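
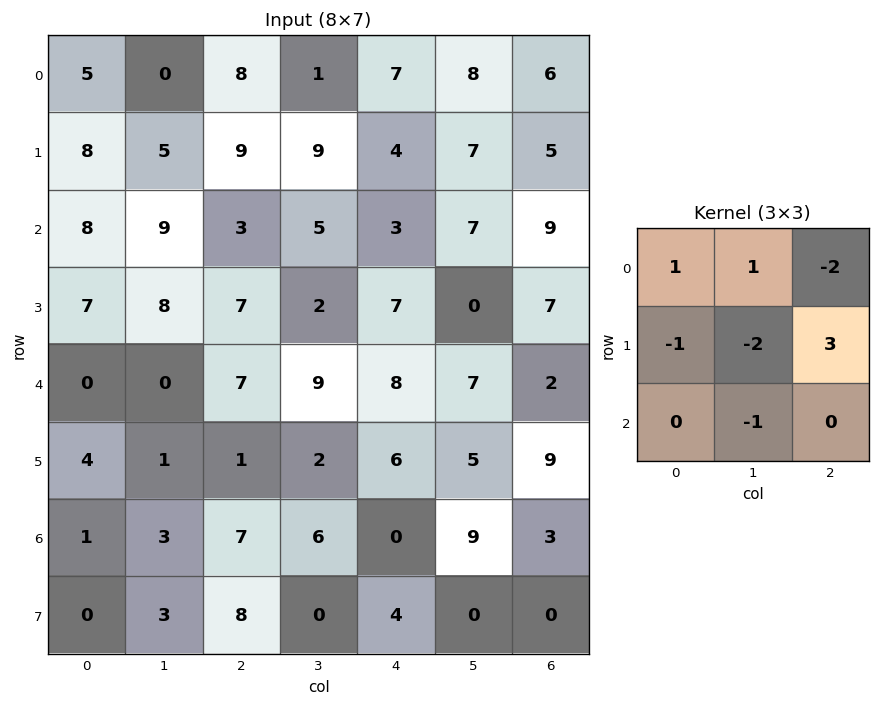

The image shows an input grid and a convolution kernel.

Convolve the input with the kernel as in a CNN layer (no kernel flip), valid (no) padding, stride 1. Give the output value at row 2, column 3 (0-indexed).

The receptive field on the input at this output position is [5 3 7 / 2 7 0 / 9 8 7]. Elementwise product with the kernel and sum: 5·1 + 3·1 + 7·-2 + 2·-1 + 7·-2 + 0·3 + 8·-1.

-30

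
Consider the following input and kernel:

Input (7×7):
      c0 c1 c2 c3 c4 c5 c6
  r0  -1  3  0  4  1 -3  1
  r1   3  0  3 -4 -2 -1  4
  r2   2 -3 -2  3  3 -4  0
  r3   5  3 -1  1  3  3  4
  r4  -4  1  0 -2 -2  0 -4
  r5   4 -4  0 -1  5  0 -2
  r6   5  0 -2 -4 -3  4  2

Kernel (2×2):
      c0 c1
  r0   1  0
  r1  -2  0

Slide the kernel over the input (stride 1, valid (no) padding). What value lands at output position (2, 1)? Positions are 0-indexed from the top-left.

-9

The receptive field on the input at this output position is [-3 -2 / 3 -1]. Elementwise product with the kernel and sum: -3·1 + 3·-2.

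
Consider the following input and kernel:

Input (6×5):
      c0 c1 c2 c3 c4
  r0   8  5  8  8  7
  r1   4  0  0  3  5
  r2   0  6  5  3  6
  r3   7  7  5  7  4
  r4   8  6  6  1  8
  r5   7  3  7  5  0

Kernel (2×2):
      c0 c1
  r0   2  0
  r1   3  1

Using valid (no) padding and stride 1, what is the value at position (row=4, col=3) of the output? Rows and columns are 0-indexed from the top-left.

17

The receptive field on the input at this output position is [1 8 / 5 0]. Elementwise product with the kernel and sum: 1·2 + 5·3 + 0·1.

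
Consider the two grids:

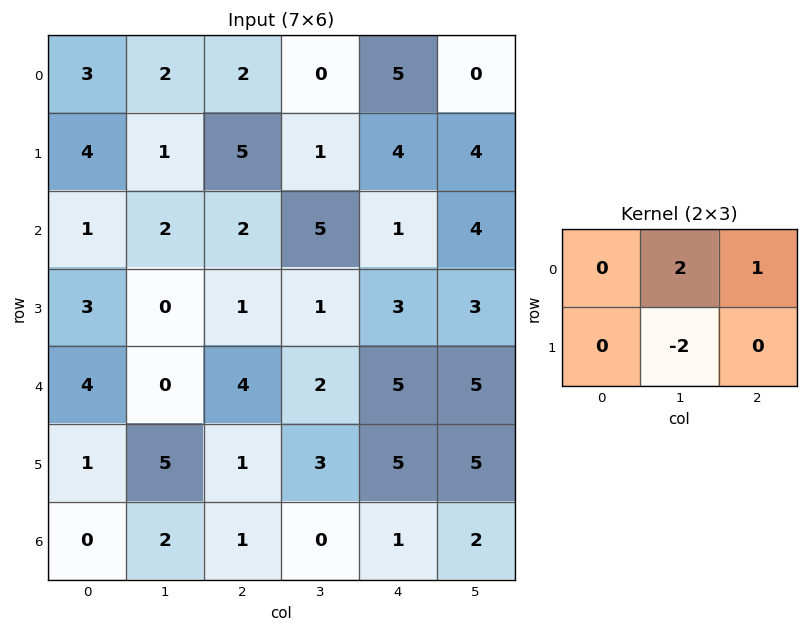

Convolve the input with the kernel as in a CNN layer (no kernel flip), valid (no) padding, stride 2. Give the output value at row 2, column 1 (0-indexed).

3

The receptive field on the input at this output position is [4 2 5 / 1 3 5]. Elementwise product with the kernel and sum: 2·2 + 5·1 + 3·-2.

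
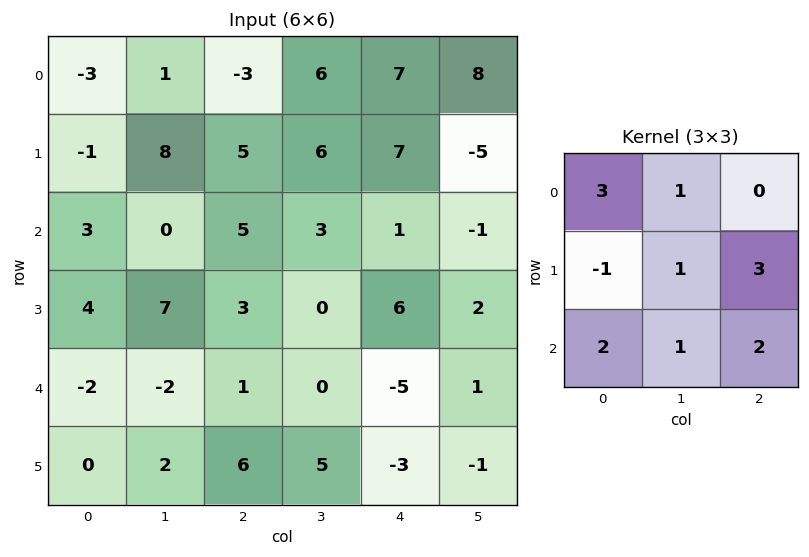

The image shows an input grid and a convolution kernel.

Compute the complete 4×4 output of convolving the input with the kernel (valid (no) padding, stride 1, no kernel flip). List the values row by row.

32 26 34 16
38 60 40 30
17 -2 25 19
36 47 4 9

Output[0,0]: The receptive field on the input at this output position is [-3 1 -3 / -1 8 5 / 3 0 5]. Elementwise product with the kernel and sum: -3·3 + 1·1 + -1·-1 + 8·1 + 5·3 + 3·2 + 0·1 + 5·2.
Output[0,1]: The receptive field on the input at this output position is [1 -3 6 / 8 5 6 / 0 5 3]. Elementwise product with the kernel and sum: 1·3 + -3·1 + 8·-1 + 5·1 + 6·3 + 0·2 + 5·1 + 3·2.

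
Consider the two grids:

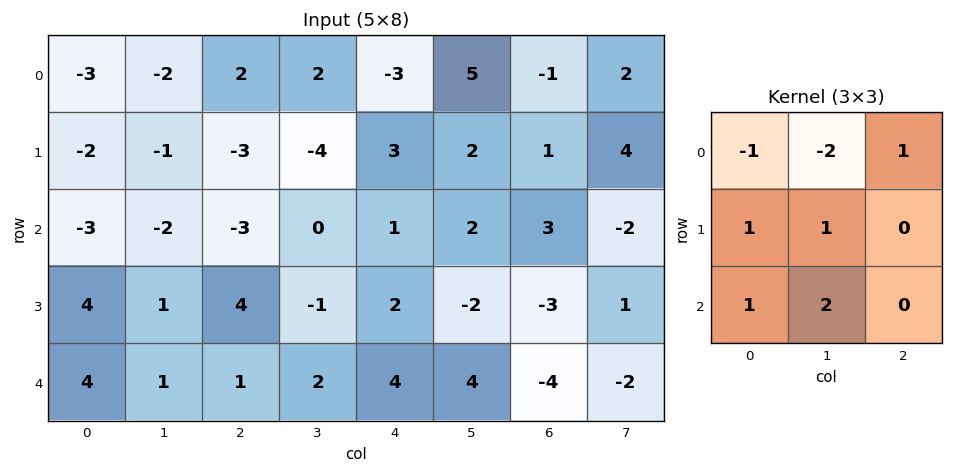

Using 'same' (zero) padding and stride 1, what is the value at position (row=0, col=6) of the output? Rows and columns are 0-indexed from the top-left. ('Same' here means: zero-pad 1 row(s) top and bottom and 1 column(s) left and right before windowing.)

8

The receptive field on the zero-padded input at this output position is [0 0 0 / 5 -1 2 / 2 1 4]. Elementwise product with the kernel and sum: 0·-1 + 0·-2 + 0·1 + 5·1 + -1·1 + 2·1 + 1·2.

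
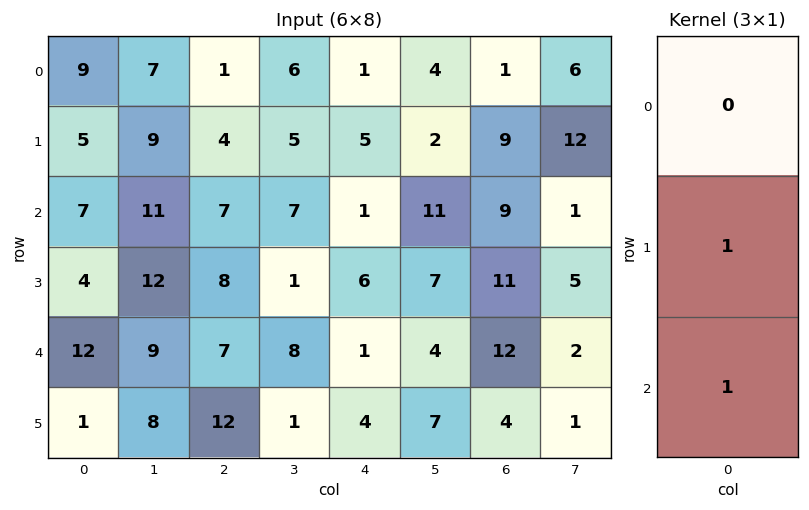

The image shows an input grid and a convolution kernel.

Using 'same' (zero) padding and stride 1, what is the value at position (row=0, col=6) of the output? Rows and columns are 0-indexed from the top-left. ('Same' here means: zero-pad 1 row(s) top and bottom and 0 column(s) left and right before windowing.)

The receptive field on the zero-padded input at this output position is [0 / 1 / 9]. Elementwise product with the kernel and sum: 1·1 + 9·1.

10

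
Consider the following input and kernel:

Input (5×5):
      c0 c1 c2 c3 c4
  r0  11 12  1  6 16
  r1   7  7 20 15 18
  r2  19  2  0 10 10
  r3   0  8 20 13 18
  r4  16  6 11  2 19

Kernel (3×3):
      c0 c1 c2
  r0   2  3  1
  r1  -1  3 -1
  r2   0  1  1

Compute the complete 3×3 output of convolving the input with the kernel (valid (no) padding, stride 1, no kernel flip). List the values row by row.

55 81 63
70 110 154
65 66 62

Output[0,0]: The receptive field on the input at this output position is [11 12 1 / 7 7 20 / 19 2 0]. Elementwise product with the kernel and sum: 11·2 + 12·3 + 1·1 + 7·-1 + 7·3 + 20·-1 + 2·1 + 0·1.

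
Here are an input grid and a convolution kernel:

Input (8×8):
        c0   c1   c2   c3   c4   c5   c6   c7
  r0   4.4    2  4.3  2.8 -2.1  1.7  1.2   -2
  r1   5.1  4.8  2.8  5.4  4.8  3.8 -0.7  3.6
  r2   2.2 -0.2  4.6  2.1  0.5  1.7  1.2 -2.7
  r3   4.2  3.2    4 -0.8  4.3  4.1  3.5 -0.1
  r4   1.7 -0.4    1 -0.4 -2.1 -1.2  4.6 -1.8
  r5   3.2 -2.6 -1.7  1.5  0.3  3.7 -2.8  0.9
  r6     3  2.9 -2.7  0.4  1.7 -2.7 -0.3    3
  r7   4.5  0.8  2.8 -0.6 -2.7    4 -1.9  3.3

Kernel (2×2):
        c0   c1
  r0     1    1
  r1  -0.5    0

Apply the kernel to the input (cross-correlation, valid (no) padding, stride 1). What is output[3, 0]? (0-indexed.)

The receptive field on the input at this output position is [4.2 3.2 / 1.7 -0.4]. Elementwise product with the kernel and sum: 4.2·1 + 3.2·1 + 1.7·-0.5.

6.55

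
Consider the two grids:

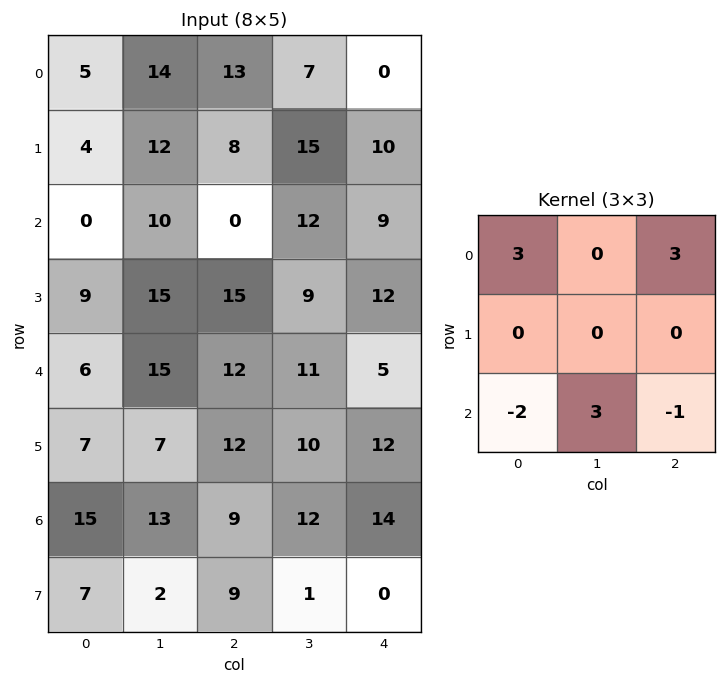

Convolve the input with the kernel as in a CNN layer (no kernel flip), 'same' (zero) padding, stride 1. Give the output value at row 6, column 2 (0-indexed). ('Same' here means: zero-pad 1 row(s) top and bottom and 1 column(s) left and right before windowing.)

73

The receptive field on the zero-padded input at this output position is [7 12 10 / 13 9 12 / 2 9 1]. Elementwise product with the kernel and sum: 7·3 + 10·3 + 2·-2 + 9·3 + 1·-1.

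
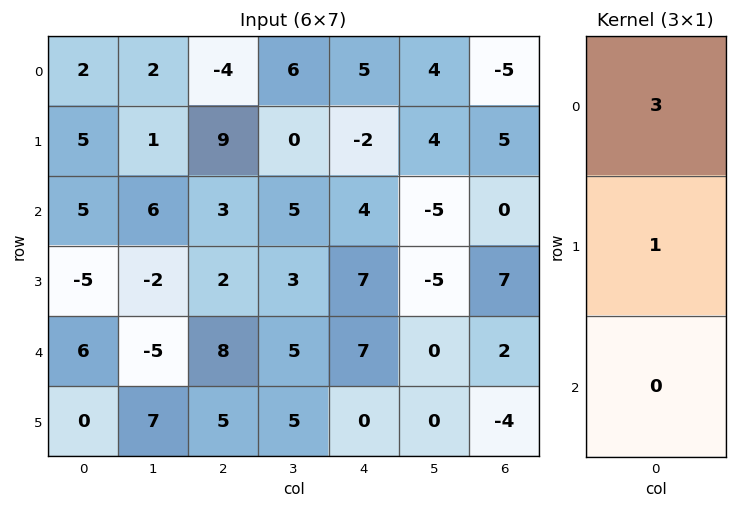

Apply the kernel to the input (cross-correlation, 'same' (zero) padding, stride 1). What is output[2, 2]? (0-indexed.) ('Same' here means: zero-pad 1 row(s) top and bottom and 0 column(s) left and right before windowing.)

30

The receptive field on the zero-padded input at this output position is [9 / 3 / 2]. Elementwise product with the kernel and sum: 9·3 + 3·1.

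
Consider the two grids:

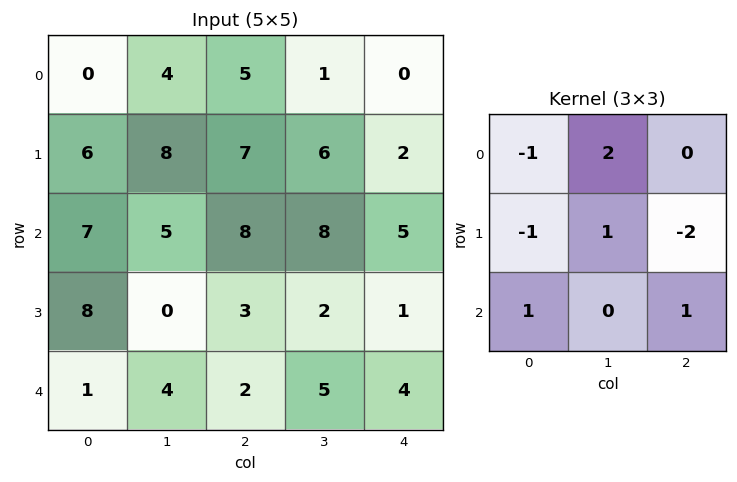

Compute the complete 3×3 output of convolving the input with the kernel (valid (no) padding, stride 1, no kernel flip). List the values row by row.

Output[0,0]: The receptive field on the input at this output position is [0 4 5 / 6 8 7 / 7 5 8]. Elementwise product with the kernel and sum: 0·-1 + 4·2 + 6·-1 + 8·1 + 7·-2 + 7·1 + 8·1.

11 6 5
3 -5 -1
-8 19 11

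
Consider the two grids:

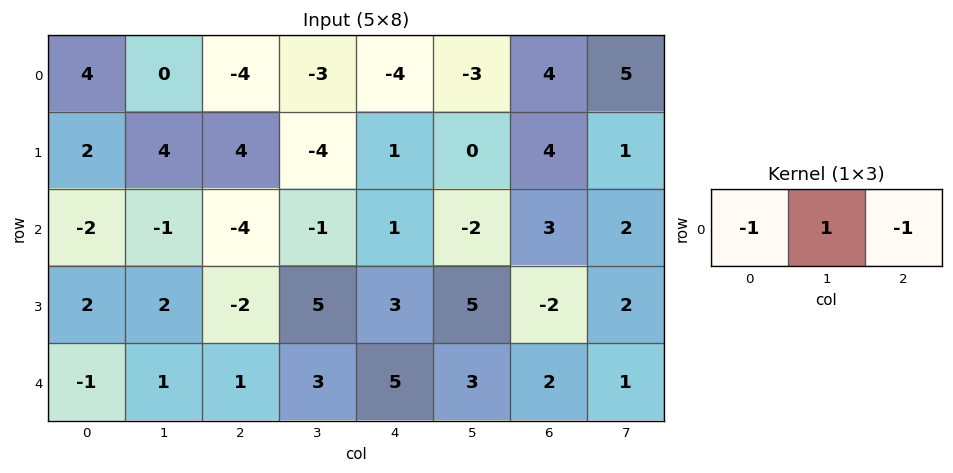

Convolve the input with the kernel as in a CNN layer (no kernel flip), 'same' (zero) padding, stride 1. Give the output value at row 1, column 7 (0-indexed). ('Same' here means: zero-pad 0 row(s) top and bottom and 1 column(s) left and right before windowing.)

-3

The receptive field on the zero-padded input at this output position is [4 1 0]. Elementwise product with the kernel and sum: 4·-1 + 1·1 + 0·-1.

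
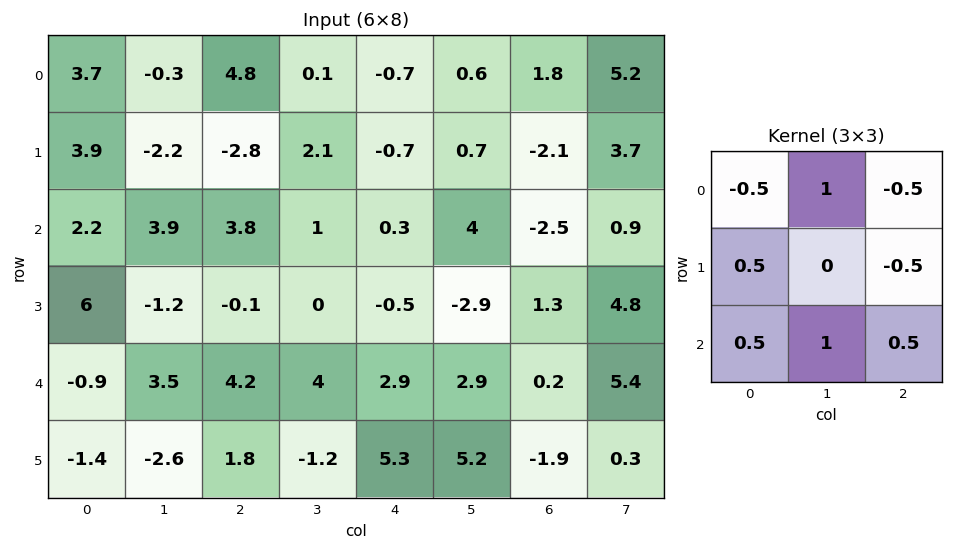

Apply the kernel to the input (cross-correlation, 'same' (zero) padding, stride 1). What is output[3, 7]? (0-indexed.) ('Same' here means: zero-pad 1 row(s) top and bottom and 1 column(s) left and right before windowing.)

8.3

The receptive field on the zero-padded input at this output position is [-2.5 0.9 0 / 1.3 4.8 0 / 0.2 5.4 0]. Elementwise product with the kernel and sum: -2.5·-0.5 + 0.9·1 + 0·-0.5 + 1.3·0.5 + 0·-0.5 + 0.2·0.5 + 5.4·1 + 0·0.5.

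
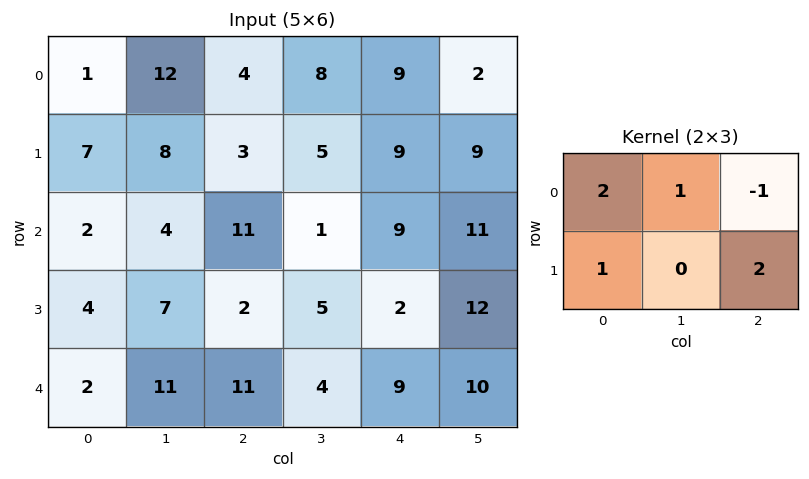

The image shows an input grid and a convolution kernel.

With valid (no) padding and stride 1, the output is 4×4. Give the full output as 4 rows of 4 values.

23 38 28 46
43 20 31 33
5 35 20 29
37 30 36 24

Output[0,0]: The receptive field on the input at this output position is [1 12 4 / 7 8 3]. Elementwise product with the kernel and sum: 1·2 + 12·1 + 4·-1 + 7·1 + 3·2.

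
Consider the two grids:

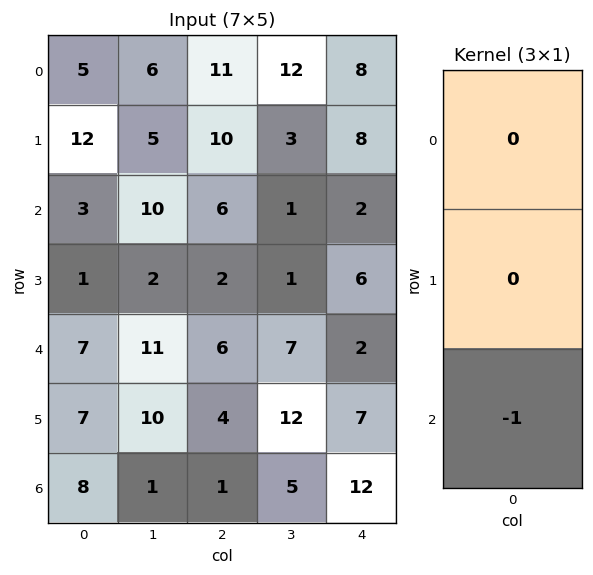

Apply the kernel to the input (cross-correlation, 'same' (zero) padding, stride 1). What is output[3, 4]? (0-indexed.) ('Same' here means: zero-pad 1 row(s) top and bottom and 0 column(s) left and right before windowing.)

The receptive field on the zero-padded input at this output position is [2 / 6 / 2]. Elementwise product with the kernel and sum: 2·-1.

-2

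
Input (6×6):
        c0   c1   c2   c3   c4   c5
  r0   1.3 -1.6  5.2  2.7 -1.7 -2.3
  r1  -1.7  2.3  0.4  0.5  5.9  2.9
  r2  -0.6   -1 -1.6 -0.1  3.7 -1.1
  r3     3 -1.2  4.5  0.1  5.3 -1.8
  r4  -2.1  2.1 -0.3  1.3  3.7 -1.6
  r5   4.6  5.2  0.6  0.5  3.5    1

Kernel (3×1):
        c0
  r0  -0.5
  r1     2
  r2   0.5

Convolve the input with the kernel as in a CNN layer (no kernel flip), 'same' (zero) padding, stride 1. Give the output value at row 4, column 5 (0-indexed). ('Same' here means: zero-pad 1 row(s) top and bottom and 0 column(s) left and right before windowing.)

-1.8

The receptive field on the zero-padded input at this output position is [-1.8 / -1.6 / 1]. Elementwise product with the kernel and sum: -1.8·-0.5 + -1.6·2 + 1·0.5.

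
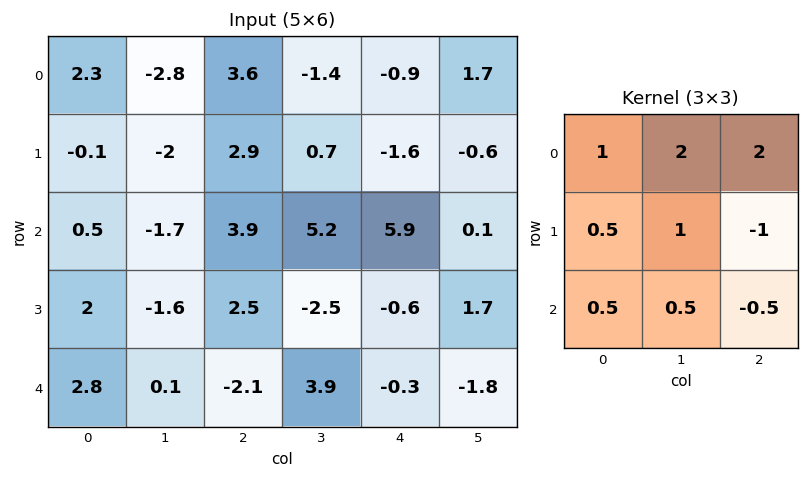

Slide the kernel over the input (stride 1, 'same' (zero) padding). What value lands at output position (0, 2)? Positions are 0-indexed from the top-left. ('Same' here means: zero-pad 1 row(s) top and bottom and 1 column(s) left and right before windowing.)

The receptive field on the zero-padded input at this output position is [0 0 0 / -2.8 3.6 -1.4 / -2 2.9 0.7]. Elementwise product with the kernel and sum: 0·1 + 0·2 + 0·2 + -2.8·0.5 + 3.6·1 + -1.4·-1 + -2·0.5 + 2.9·0.5 + 0.7·-0.5.

3.7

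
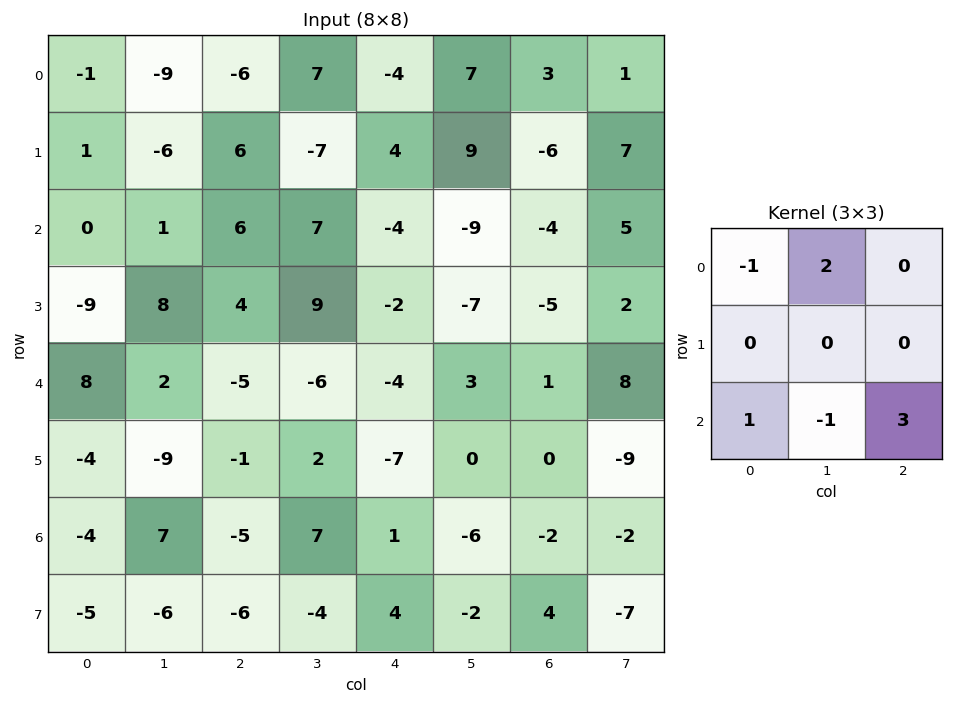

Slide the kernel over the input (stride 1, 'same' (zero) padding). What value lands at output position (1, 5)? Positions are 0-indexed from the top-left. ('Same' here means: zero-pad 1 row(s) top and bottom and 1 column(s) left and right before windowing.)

11

The receptive field on the zero-padded input at this output position is [-4 7 3 / 4 9 -6 / -4 -9 -4]. Elementwise product with the kernel and sum: -4·-1 + 7·2 + -4·1 + -9·-1 + -4·3.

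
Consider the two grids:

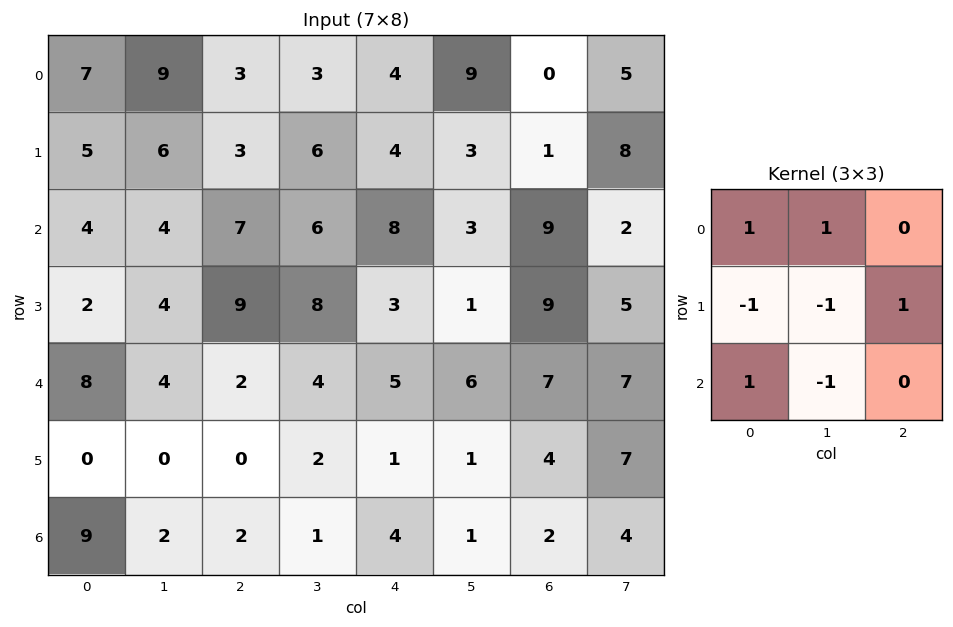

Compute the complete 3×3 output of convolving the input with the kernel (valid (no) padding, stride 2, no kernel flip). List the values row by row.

Output[0,0]: The receptive field on the input at this output position is [7 9 3 / 5 6 3 / 4 4 7]. Elementwise product with the kernel and sum: 7·1 + 9·1 + 5·-1 + 6·-1 + 3·1 + 4·1 + 4·-1.
Output[0,1]: The receptive field on the input at this output position is [3 3 4 / 3 6 4 / 7 6 8]. Elementwise product with the kernel and sum: 3·1 + 3·1 + 3·-1 + 6·-1 + 4·1 + 7·1 + 6·-1.

8 2 12
15 -3 15
19 6 16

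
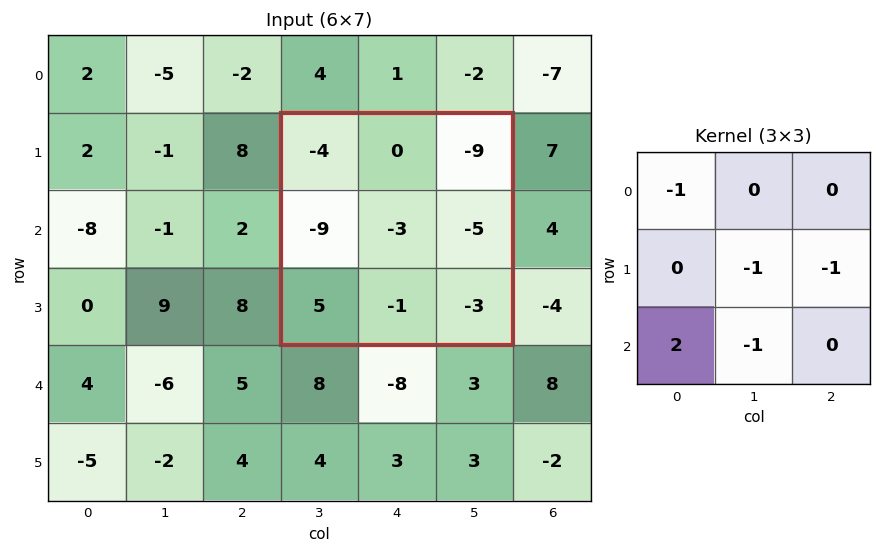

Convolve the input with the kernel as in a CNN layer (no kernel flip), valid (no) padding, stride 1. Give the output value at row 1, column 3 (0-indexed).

23

The receptive field on the input at this output position is [-4 0 -9 / -9 -3 -5 / 5 -1 -3]. Elementwise product with the kernel and sum: -4·-1 + -3·-1 + -5·-1 + 5·2 + -1·-1.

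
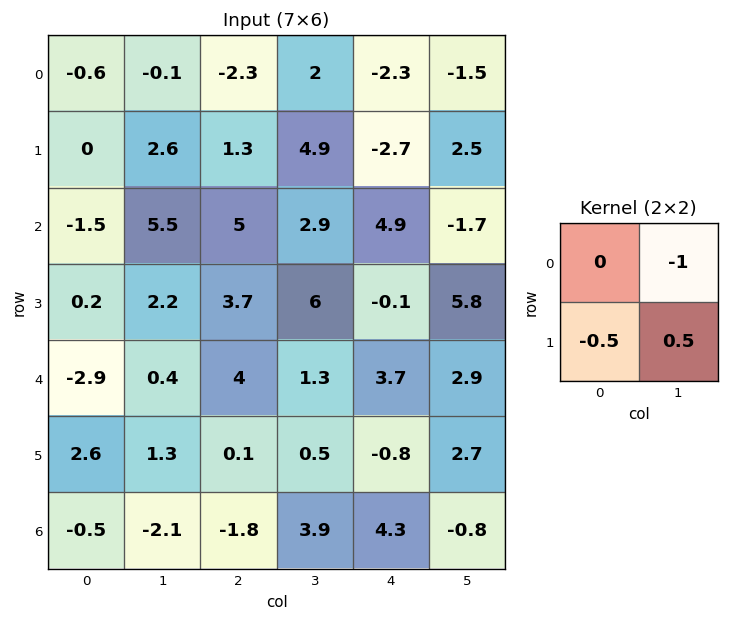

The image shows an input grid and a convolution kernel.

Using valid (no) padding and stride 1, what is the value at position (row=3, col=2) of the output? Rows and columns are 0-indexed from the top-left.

-7.35

The receptive field on the input at this output position is [3.7 6 / 4 1.3]. Elementwise product with the kernel and sum: 6·-1 + 4·-0.5 + 1.3·0.5.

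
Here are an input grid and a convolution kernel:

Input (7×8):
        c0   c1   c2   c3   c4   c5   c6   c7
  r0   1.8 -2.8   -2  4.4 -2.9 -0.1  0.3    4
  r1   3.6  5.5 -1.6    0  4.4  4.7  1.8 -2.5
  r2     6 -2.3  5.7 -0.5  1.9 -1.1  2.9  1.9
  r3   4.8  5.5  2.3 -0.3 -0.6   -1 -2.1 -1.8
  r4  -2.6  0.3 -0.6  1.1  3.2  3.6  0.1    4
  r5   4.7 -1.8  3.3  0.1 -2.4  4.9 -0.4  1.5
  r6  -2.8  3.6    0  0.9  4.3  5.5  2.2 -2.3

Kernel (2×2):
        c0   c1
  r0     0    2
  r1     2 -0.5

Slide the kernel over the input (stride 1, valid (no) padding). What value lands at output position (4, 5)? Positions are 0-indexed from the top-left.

The receptive field on the input at this output position is [3.6 0.1 / 4.9 -0.4]. Elementwise product with the kernel and sum: 0.1·2 + 4.9·2 + -0.4·-0.5.

10.2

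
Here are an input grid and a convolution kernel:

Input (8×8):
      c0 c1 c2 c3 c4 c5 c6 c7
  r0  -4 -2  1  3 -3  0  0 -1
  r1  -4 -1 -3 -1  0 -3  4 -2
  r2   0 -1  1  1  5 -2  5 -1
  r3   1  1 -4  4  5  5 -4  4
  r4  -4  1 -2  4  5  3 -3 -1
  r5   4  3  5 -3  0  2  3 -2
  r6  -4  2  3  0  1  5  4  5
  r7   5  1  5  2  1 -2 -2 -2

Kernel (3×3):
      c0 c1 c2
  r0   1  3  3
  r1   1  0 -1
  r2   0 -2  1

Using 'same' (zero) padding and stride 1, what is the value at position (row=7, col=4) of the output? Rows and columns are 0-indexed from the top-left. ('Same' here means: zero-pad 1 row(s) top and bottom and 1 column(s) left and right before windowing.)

22

The receptive field on the zero-padded input at this output position is [0 1 5 / 2 1 -2 / 0 0 0]. Elementwise product with the kernel and sum: 0·1 + 1·3 + 5·3 + 2·1 + -2·-1 + 0·-2 + 0·1.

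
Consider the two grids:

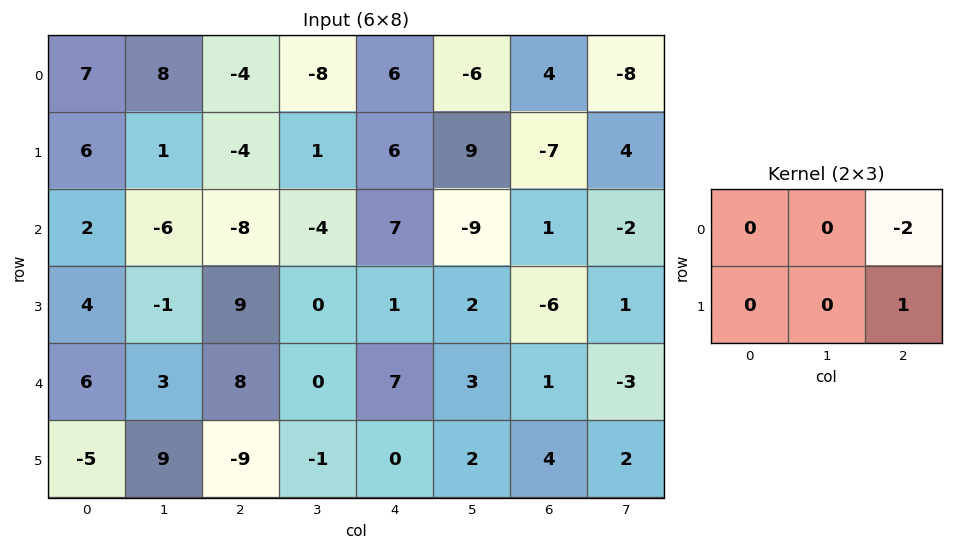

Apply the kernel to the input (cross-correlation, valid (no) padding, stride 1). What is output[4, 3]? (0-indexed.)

The receptive field on the input at this output position is [0 7 3 / -1 0 2]. Elementwise product with the kernel and sum: 3·-2 + 2·1.

-4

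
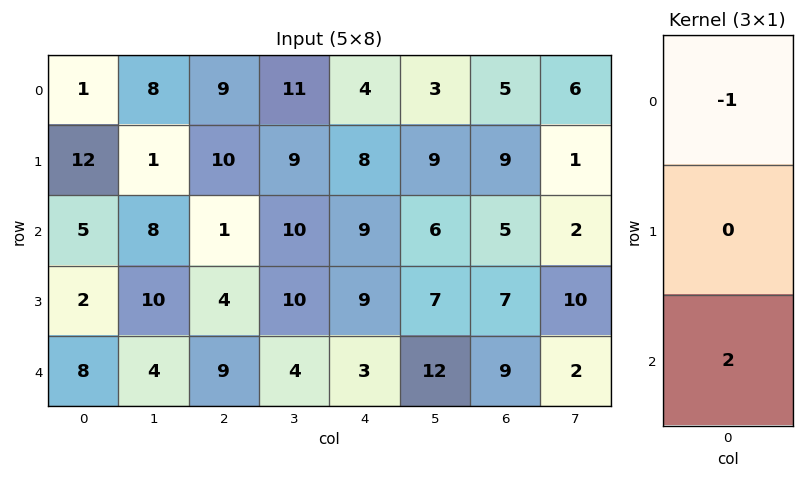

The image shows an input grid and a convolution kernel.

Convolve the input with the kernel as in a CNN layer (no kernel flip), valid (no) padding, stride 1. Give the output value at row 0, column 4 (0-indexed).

14

The receptive field on the input at this output position is [4 / 8 / 9]. Elementwise product with the kernel and sum: 4·-1 + 9·2.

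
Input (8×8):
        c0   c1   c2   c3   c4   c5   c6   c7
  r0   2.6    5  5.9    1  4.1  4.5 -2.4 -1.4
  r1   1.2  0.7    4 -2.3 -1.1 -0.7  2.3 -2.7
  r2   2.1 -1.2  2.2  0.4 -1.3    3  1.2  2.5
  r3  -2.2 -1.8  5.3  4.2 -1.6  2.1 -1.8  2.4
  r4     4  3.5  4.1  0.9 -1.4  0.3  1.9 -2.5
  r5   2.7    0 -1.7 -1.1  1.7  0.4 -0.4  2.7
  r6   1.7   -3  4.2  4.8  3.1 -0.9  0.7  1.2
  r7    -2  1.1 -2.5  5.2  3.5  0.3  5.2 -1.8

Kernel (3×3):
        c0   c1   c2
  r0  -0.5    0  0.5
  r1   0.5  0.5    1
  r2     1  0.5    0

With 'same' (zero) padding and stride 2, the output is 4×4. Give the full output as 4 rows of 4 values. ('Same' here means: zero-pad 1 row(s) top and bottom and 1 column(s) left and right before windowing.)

Output[0,0]: The receptive field on the zero-padded input at this output position is [0 0 0 / 0 2.6 5 / 0 1.2 0.7]. Elementwise product with the kernel and sum: 0·-0.5 + 0·0.5 + 0·0.5 + 2.6·0.5 + 5·1 + 0·1 + 1.2·0.5.
Output[0,1]: The receptive field on the zero-padded input at this output position is [0 0 0 / 5 5.9 1 / 0.7 4 -2.3]. Elementwise product with the kernel and sum: 0·-0.5 + 0·0.5 + 5·0.5 + 5.9·0.5 + 1·1 + 0.7·1 + 4·0.5.

6.9 9.15 4.2 0.1
-0.9 0.25 6.75 4.8
5.95 6.85 -1.25 -1.05
-3.15 4.7 10.75 5.15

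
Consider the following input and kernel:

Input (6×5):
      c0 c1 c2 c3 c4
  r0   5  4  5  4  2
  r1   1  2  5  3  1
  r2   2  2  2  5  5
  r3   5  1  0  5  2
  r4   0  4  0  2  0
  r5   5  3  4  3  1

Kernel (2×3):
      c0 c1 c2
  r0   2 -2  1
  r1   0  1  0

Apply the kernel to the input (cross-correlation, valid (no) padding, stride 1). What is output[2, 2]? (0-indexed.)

4

The receptive field on the input at this output position is [2 5 5 / 0 5 2]. Elementwise product with the kernel and sum: 2·2 + 5·-2 + 5·1 + 5·1.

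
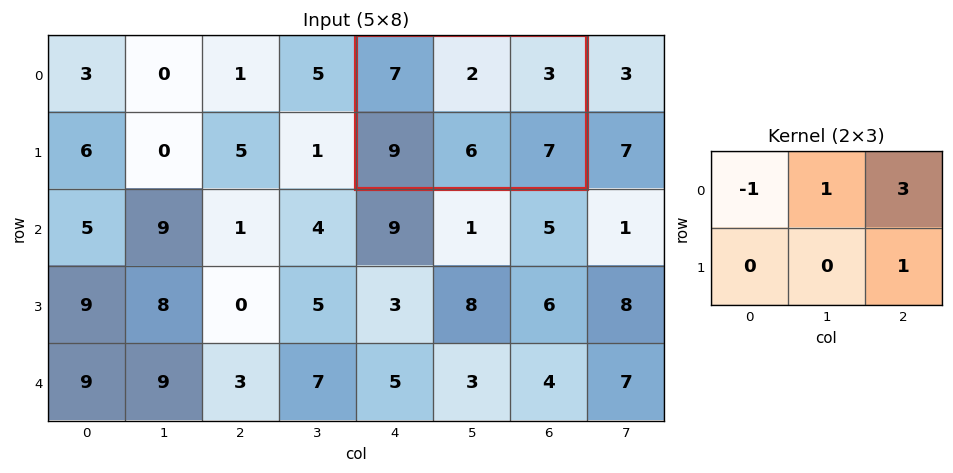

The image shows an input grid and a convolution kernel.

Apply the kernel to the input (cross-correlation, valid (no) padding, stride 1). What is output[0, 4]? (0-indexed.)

11

The receptive field on the input at this output position is [7 2 3 / 9 6 7]. Elementwise product with the kernel and sum: 7·-1 + 2·1 + 3·3 + 7·1.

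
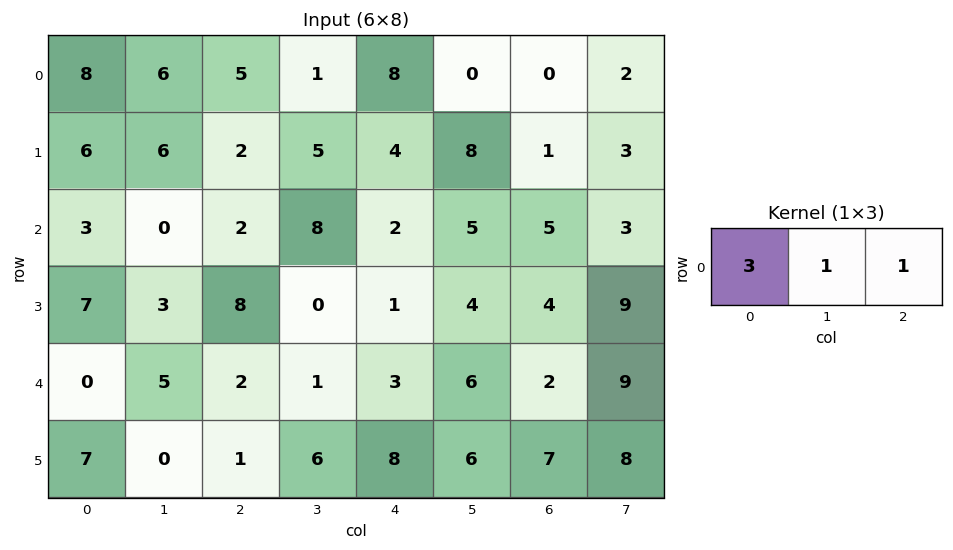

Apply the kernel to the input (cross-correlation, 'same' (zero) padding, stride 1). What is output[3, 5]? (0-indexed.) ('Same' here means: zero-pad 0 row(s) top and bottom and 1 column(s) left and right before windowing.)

11

The receptive field on the zero-padded input at this output position is [1 4 4]. Elementwise product with the kernel and sum: 1·3 + 4·1 + 4·1.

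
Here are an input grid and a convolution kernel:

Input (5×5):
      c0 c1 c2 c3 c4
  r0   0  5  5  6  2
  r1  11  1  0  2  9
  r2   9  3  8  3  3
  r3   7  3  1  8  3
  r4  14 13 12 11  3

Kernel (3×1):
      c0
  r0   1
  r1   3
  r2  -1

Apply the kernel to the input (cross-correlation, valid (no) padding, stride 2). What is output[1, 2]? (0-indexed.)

9

The receptive field on the input at this output position is [3 / 3 / 3]. Elementwise product with the kernel and sum: 3·1 + 3·3 + 3·-1.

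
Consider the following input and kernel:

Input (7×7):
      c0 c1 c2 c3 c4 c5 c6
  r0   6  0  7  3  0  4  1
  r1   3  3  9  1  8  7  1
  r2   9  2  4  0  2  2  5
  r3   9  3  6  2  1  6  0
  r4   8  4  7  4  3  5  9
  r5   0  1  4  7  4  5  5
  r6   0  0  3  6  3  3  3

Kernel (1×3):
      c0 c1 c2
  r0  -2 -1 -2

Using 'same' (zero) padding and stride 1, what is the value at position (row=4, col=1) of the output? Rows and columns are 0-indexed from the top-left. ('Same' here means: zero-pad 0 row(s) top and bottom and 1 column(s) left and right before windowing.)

-34

The receptive field on the zero-padded input at this output position is [8 4 7]. Elementwise product with the kernel and sum: 8·-2 + 4·-1 + 7·-2.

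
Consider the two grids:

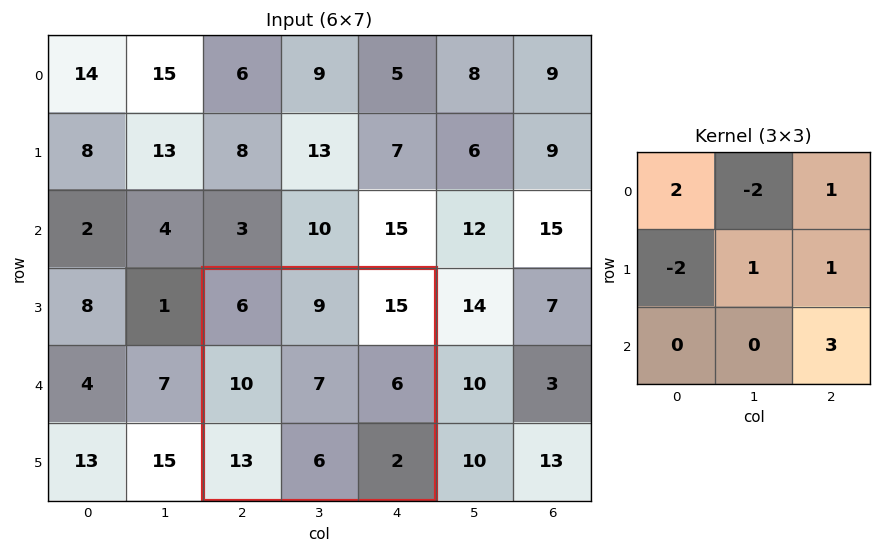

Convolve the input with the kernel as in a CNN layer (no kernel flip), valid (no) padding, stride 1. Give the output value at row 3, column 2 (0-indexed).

The receptive field on the input at this output position is [6 9 15 / 10 7 6 / 13 6 2]. Elementwise product with the kernel and sum: 6·2 + 9·-2 + 15·1 + 10·-2 + 7·1 + 6·1 + 2·3.

8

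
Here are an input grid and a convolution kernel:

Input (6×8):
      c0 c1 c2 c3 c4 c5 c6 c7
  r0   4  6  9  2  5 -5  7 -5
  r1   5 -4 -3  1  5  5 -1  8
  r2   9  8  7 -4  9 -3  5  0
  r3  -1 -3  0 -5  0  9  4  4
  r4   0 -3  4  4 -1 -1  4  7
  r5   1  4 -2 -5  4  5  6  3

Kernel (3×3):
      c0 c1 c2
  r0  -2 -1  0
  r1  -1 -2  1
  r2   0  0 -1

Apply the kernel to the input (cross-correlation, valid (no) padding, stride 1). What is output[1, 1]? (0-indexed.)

-10

The receptive field on the input at this output position is [-4 -3 1 / 8 7 -4 / -3 0 -5]. Elementwise product with the kernel and sum: -4·-2 + -3·-1 + 8·-1 + 7·-2 + -4·1 + -5·-1.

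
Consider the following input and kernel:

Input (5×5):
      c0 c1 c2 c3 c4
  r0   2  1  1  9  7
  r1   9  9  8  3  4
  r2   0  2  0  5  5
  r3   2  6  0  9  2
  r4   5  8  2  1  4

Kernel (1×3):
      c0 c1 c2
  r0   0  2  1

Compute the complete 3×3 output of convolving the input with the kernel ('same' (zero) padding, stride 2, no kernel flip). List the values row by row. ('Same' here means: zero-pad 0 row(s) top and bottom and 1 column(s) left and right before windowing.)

5 11 14
2 5 10
18 5 8

Output[0,0]: The receptive field on the zero-padded input at this output position is [0 2 1]. Elementwise product with the kernel and sum: 2·2 + 1·1.
Output[0,1]: The receptive field on the zero-padded input at this output position is [1 1 9]. Elementwise product with the kernel and sum: 1·2 + 9·1.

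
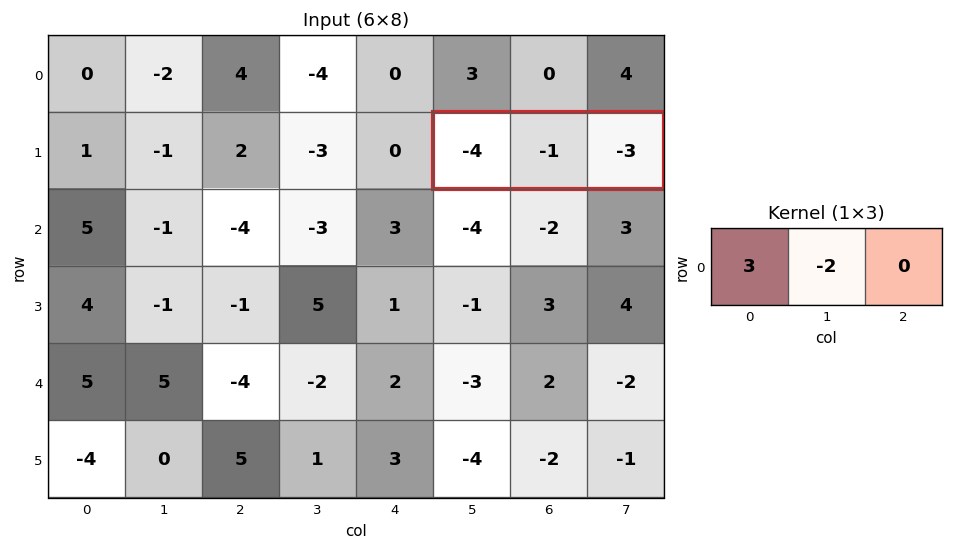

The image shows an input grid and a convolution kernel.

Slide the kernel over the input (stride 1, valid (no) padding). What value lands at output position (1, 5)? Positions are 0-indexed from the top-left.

-10

The receptive field on the input at this output position is [-4 -1 -3]. Elementwise product with the kernel and sum: -4·3 + -1·-2.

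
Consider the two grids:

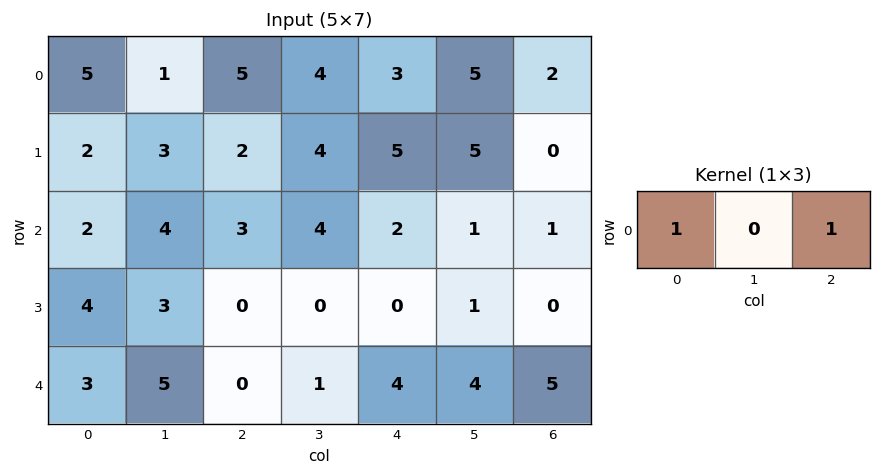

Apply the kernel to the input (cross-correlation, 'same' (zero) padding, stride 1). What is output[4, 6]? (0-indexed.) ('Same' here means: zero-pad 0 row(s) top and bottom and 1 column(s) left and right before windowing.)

The receptive field on the zero-padded input at this output position is [4 5 0]. Elementwise product with the kernel and sum: 4·1 + 0·1.

4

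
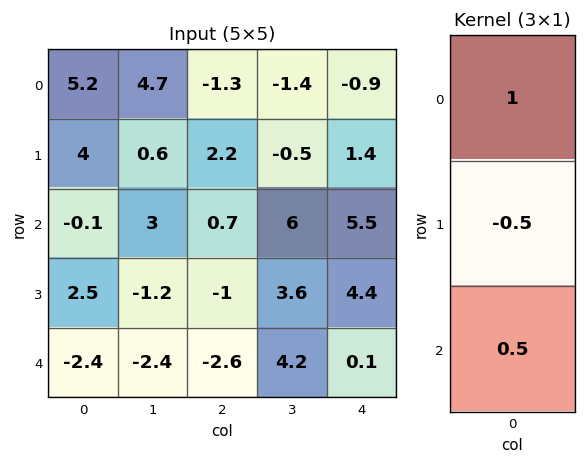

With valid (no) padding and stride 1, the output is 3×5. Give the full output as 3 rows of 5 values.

3.15 5.9 -2.05 1.85 1.15
5.3 -1.5 1.35 -1.7 0.85
-2.55 2.4 -0.1 6.3 3.35

Output[0,0]: The receptive field on the input at this output position is [5.2 / 4 / -0.1]. Elementwise product with the kernel and sum: 5.2·1 + 4·-0.5 + -0.1·0.5.
Output[0,1]: The receptive field on the input at this output position is [4.7 / 0.6 / 3]. Elementwise product with the kernel and sum: 4.7·1 + 0.6·-0.5 + 3·0.5.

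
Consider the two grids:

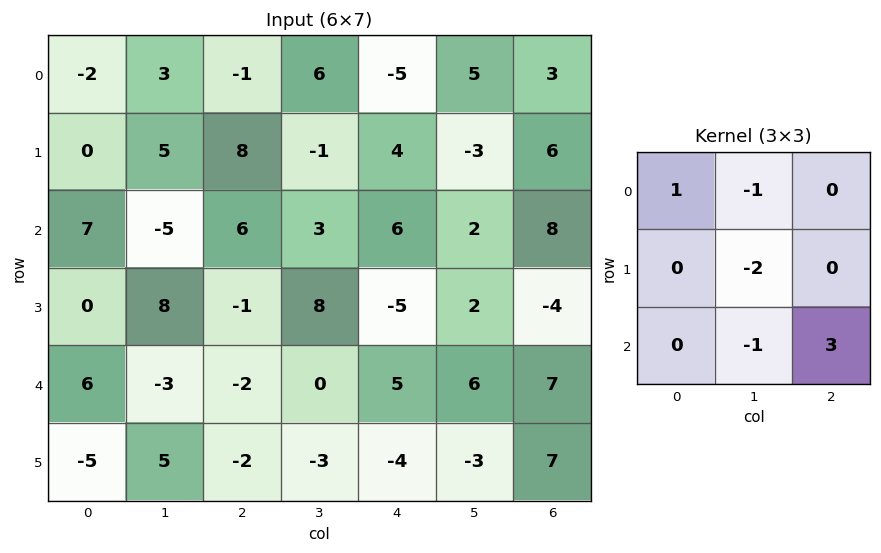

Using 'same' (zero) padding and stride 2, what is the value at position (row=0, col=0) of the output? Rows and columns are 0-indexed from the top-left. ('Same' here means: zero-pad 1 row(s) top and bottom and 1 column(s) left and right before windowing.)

19

The receptive field on the zero-padded input at this output position is [0 0 0 / 0 -2 3 / 0 0 5]. Elementwise product with the kernel and sum: 0·1 + 0·-1 + -2·-2 + 0·-1 + 5·3.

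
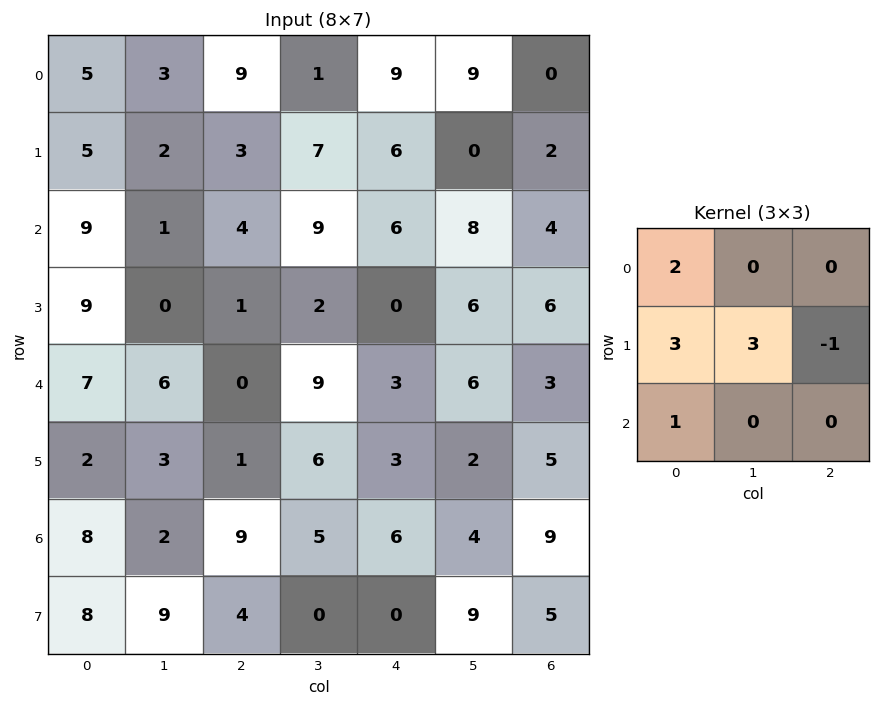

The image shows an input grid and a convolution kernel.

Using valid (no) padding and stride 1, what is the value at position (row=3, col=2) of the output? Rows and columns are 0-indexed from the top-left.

27

The receptive field on the input at this output position is [1 2 0 / 0 9 3 / 1 6 3]. Elementwise product with the kernel and sum: 1·2 + 0·3 + 9·3 + 3·-1 + 1·1.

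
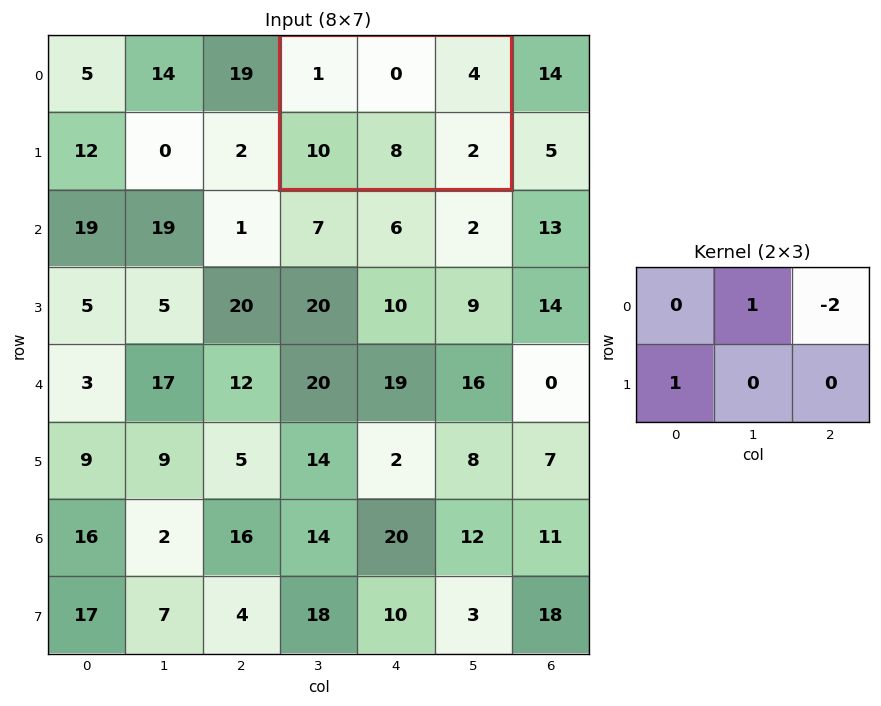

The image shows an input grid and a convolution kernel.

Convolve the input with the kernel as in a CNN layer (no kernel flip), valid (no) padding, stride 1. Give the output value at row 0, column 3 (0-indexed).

2

The receptive field on the input at this output position is [1 0 4 / 10 8 2]. Elementwise product with the kernel and sum: 0·1 + 4·-2 + 10·1.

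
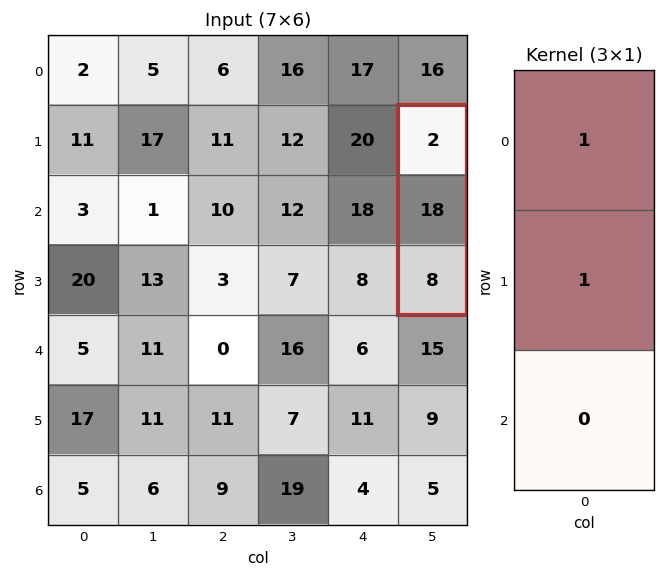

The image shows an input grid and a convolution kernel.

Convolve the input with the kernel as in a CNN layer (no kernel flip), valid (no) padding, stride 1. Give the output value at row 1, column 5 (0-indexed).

20

The receptive field on the input at this output position is [2 / 18 / 8]. Elementwise product with the kernel and sum: 2·1 + 18·1.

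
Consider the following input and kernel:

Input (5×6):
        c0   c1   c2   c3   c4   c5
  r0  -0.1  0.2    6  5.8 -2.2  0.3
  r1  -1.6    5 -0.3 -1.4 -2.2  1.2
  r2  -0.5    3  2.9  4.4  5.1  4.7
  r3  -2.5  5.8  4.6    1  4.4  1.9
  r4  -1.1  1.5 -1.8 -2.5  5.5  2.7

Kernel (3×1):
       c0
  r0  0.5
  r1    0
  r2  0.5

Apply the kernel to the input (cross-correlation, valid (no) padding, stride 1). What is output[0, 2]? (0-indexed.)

The receptive field on the input at this output position is [6 / -0.3 / 2.9]. Elementwise product with the kernel and sum: 6·0.5 + 2.9·0.5.

4.45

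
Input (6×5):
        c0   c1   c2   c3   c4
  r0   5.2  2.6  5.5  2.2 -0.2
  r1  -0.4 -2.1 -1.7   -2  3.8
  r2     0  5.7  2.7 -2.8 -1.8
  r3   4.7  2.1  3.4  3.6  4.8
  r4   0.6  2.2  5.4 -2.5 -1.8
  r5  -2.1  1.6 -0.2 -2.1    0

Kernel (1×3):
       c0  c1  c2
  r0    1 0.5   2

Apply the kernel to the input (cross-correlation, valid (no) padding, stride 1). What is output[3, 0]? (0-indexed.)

The receptive field on the input at this output position is [4.7 2.1 3.4]. Elementwise product with the kernel and sum: 4.7·1 + 2.1·0.5 + 3.4·2.

12.55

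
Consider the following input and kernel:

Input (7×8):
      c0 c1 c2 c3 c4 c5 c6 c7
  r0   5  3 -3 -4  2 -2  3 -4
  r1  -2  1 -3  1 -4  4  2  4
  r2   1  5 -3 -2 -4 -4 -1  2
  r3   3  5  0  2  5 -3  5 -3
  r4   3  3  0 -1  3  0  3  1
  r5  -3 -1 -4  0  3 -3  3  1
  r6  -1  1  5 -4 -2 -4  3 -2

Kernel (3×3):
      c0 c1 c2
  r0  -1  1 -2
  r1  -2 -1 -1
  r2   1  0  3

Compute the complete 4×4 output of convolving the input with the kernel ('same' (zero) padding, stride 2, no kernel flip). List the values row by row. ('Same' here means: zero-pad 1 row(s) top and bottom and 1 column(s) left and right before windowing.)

Output[0,0]: The receptive field on the zero-padded input at this output position is [0 0 0 / 0 5 3 / 0 -2 1]. Elementwise product with the kernel and sum: 0·-1 + 0·1 + 0·-2 + 0·-2 + 5·-1 + 3·-1 + 0·1 + 1·3.

-5 5 21 21
5 0 -8 -15
-16 -15 -1 10
-1 -6 23 11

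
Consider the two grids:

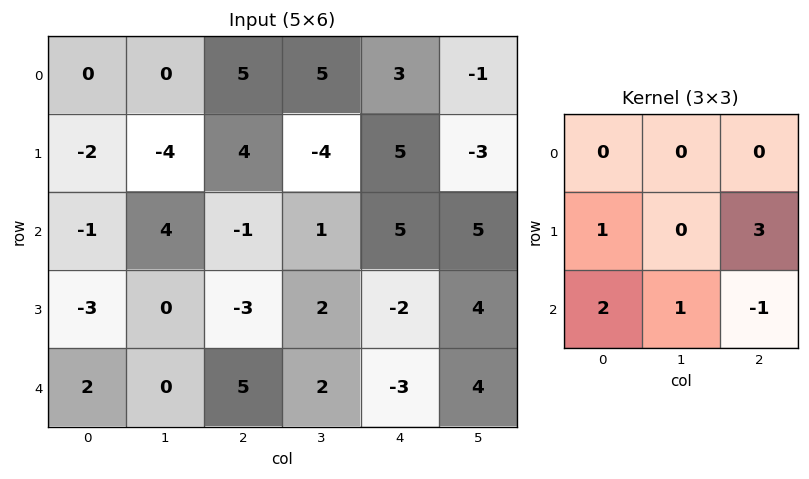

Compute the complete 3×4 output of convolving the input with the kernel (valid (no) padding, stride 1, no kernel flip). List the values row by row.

13 -10 13 -11
-7 2 12 14
-13 9 6 11

Output[0,0]: The receptive field on the input at this output position is [0 0 5 / -2 -4 4 / -1 4 -1]. Elementwise product with the kernel and sum: -2·1 + 4·3 + -1·2 + 4·1 + -1·-1.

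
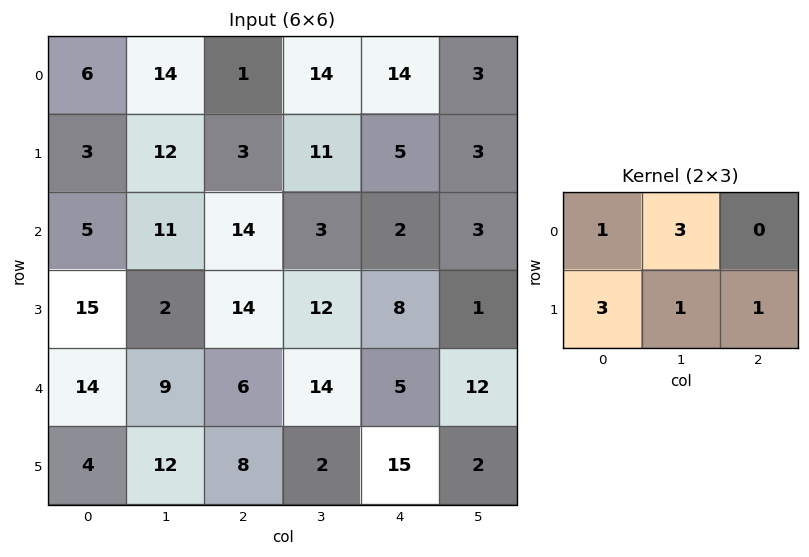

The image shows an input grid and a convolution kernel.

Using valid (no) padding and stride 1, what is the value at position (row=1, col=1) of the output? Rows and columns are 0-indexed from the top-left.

The receptive field on the input at this output position is [12 3 11 / 11 14 3]. Elementwise product with the kernel and sum: 12·1 + 3·3 + 11·3 + 14·1 + 3·1.

71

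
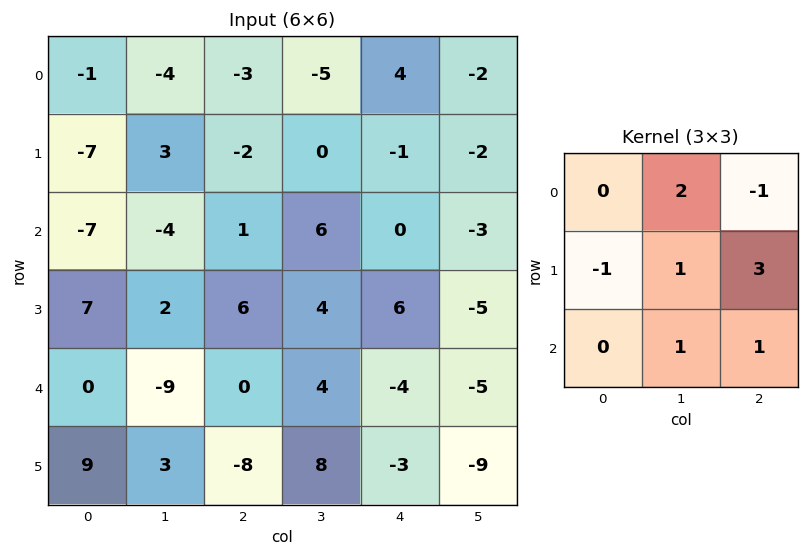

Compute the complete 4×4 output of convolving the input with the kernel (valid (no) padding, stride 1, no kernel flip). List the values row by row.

-4 1 -9 0
22 29 16 -14
-5 16 28 -19
-16 29 -1 -18

Output[0,0]: The receptive field on the input at this output position is [-1 -4 -3 / -7 3 -2 / -7 -4 1]. Elementwise product with the kernel and sum: -4·2 + -3·-1 + -7·-1 + 3·1 + -2·3 + -4·1 + 1·1.
Output[0,1]: The receptive field on the input at this output position is [-4 -3 -5 / 3 -2 0 / -4 1 6]. Elementwise product with the kernel and sum: -3·2 + -5·-1 + 3·-1 + -2·1 + 0·3 + 1·1 + 6·1.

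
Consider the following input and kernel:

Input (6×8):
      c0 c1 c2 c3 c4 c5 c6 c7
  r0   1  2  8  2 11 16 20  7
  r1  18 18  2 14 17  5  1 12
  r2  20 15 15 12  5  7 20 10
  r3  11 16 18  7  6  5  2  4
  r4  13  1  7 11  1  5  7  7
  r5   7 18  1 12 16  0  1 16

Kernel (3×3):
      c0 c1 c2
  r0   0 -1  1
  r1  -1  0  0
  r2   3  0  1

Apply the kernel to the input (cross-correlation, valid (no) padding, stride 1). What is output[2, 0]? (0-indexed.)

The receptive field on the input at this output position is [20 15 15 / 11 16 18 / 13 1 7]. Elementwise product with the kernel and sum: 15·-1 + 15·1 + 11·-1 + 13·3 + 7·1.

35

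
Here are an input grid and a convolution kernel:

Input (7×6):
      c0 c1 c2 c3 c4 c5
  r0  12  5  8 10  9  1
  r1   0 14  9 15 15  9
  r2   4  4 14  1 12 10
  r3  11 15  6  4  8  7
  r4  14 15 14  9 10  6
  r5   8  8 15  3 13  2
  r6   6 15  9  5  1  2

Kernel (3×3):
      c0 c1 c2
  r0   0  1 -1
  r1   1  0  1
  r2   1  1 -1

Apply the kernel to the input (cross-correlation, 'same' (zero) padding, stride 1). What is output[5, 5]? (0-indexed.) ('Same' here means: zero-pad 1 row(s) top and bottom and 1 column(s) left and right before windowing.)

22

The receptive field on the zero-padded input at this output position is [10 6 0 / 13 2 0 / 1 2 0]. Elementwise product with the kernel and sum: 6·1 + 0·-1 + 13·1 + 0·1 + 1·1 + 2·1 + 0·-1.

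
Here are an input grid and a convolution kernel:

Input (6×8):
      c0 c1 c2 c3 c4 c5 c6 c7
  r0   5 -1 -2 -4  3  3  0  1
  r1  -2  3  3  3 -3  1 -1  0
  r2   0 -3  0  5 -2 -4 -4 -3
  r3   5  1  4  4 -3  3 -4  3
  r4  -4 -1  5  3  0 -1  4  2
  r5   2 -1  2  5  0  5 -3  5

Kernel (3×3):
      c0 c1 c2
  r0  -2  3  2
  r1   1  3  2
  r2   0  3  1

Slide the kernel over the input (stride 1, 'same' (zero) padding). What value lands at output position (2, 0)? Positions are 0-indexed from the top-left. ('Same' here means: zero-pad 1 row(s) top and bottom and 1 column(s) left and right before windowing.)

10

The receptive field on the zero-padded input at this output position is [0 -2 3 / 0 0 -3 / 0 5 1]. Elementwise product with the kernel and sum: 0·-2 + -2·3 + 3·2 + 0·1 + 0·3 + -3·2 + 5·3 + 1·1.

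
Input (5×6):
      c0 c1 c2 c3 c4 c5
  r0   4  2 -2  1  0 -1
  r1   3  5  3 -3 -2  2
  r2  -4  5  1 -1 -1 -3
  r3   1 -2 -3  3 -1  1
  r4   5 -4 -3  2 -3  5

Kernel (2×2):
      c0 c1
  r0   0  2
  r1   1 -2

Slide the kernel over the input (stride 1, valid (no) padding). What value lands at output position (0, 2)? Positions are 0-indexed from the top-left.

11

The receptive field on the input at this output position is [-2 1 / 3 -3]. Elementwise product with the kernel and sum: 1·2 + 3·1 + -3·-2.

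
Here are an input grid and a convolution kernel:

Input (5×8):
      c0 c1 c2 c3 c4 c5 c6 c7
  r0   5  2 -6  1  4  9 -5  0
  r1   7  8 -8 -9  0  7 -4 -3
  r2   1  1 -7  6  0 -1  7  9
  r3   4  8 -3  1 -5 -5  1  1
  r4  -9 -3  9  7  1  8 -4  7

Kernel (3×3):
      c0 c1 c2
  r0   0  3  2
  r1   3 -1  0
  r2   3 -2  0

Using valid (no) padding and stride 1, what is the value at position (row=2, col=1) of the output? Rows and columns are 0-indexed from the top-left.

-9

The receptive field on the input at this output position is [1 -7 6 / 8 -3 1 / -3 9 7]. Elementwise product with the kernel and sum: -7·3 + 6·2 + 8·3 + -3·-1 + -3·3 + 9·-2.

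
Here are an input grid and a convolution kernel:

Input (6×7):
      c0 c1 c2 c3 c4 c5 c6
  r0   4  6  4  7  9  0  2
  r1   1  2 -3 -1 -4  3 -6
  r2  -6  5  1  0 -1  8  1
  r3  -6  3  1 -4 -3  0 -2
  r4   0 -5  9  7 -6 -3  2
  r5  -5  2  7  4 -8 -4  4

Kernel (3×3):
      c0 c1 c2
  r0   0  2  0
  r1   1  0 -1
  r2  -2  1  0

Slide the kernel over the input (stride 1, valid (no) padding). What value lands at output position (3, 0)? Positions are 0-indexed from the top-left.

The receptive field on the input at this output position is [-6 3 1 / 0 -5 9 / -5 2 7]. Elementwise product with the kernel and sum: 3·2 + 0·1 + 9·-1 + -5·-2 + 2·1.

9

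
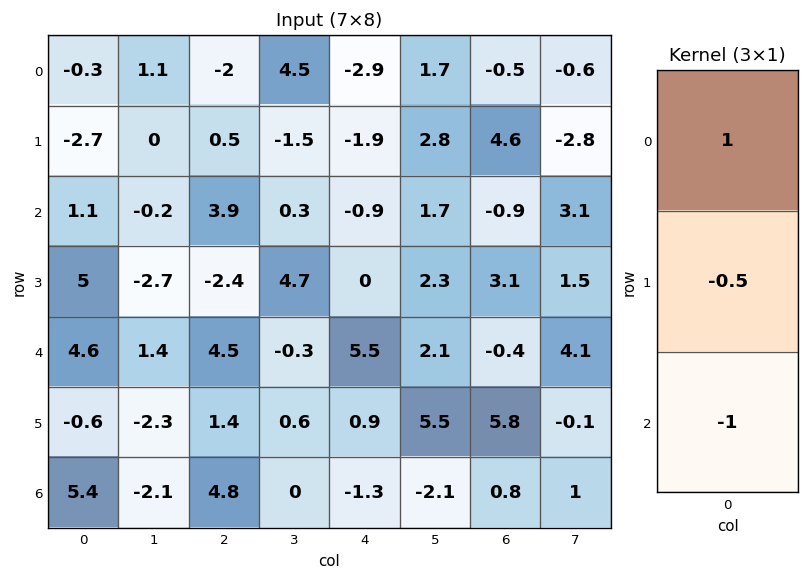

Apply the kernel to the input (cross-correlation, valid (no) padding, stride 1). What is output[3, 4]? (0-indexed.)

The receptive field on the input at this output position is [0 / 5.5 / 0.9]. Elementwise product with the kernel and sum: 0·1 + 5.5·-0.5 + 0.9·-1.

-3.65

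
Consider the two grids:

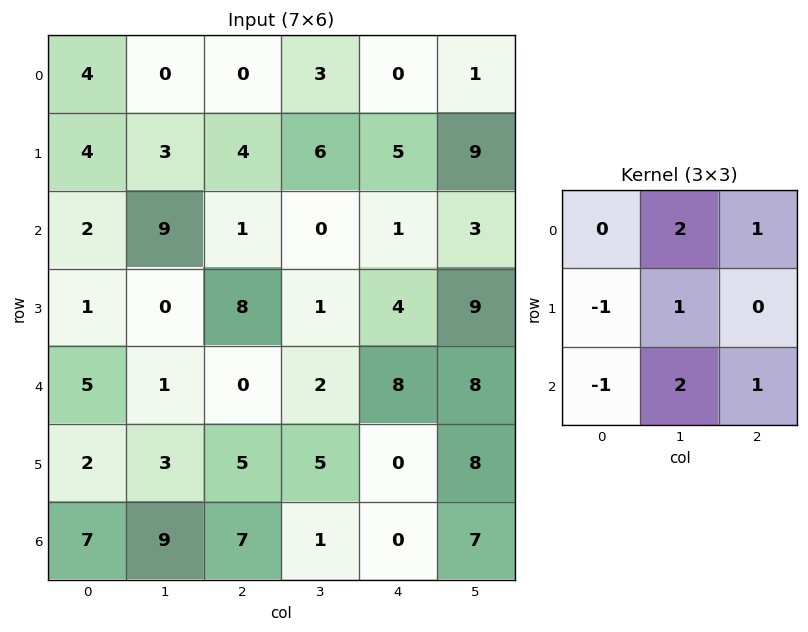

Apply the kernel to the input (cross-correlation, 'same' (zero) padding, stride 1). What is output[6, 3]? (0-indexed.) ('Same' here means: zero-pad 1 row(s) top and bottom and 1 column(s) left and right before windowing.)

The receptive field on the zero-padded input at this output position is [5 5 0 / 7 1 0 / 0 0 0]. Elementwise product with the kernel and sum: 5·2 + 0·1 + 7·-1 + 1·1 + 0·-1 + 0·2 + 0·1.

4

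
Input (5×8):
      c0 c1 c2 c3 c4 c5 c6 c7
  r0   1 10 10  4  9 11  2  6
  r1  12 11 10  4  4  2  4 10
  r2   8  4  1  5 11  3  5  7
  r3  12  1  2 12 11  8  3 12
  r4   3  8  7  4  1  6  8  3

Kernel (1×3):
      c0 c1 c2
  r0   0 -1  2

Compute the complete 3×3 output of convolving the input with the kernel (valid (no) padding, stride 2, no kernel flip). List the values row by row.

10 14 -7
-2 17 7
6 -2 10

Output[0,0]: The receptive field on the input at this output position is [1 10 10]. Elementwise product with the kernel and sum: 10·-1 + 10·2.
Output[0,1]: The receptive field on the input at this output position is [10 4 9]. Elementwise product with the kernel and sum: 4·-1 + 9·2.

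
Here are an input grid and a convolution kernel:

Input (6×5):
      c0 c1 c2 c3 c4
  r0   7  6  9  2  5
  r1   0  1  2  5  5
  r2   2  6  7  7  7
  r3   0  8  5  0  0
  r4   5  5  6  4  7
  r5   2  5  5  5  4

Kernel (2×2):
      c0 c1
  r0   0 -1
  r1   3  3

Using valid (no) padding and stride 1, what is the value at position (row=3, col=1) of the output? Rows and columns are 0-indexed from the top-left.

The receptive field on the input at this output position is [8 5 / 5 6]. Elementwise product with the kernel and sum: 5·-1 + 5·3 + 6·3.

28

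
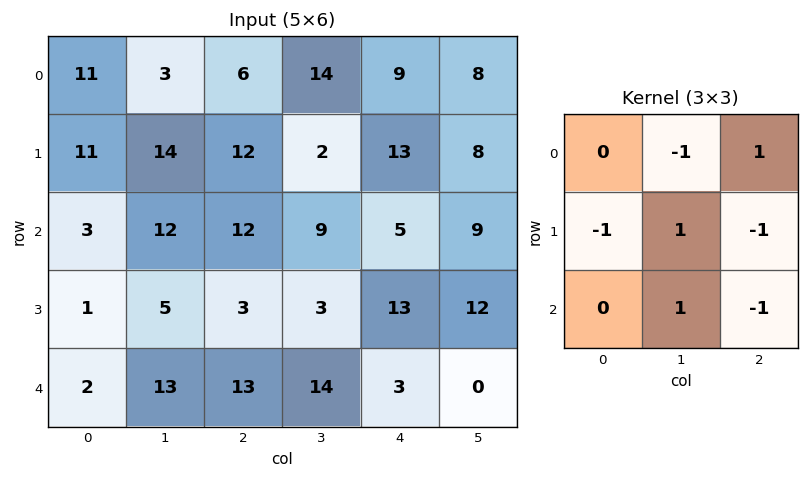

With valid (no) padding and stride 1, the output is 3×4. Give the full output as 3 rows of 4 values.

-6 7 -24 -2
-3 -19 -7 -17
1 -9 -6 5

Output[0,0]: The receptive field on the input at this output position is [11 3 6 / 11 14 12 / 3 12 12]. Elementwise product with the kernel and sum: 3·-1 + 6·1 + 11·-1 + 14·1 + 12·-1 + 12·1 + 12·-1.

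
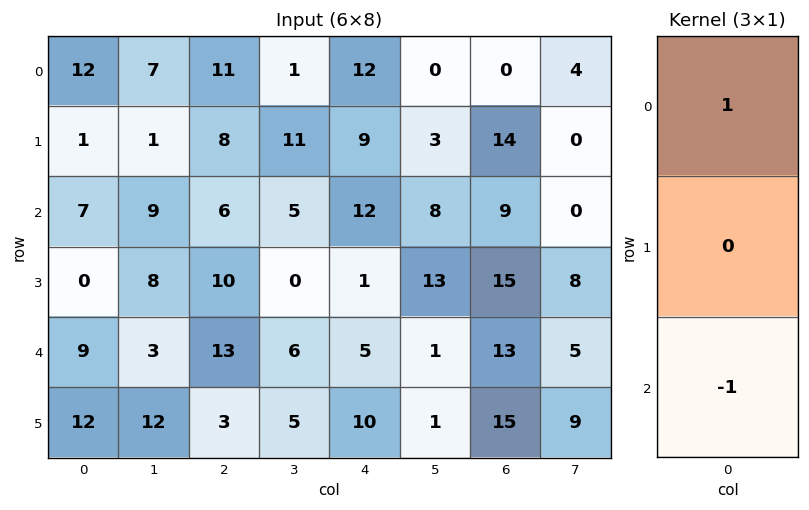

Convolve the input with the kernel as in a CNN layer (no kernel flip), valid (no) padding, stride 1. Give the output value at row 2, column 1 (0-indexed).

6

The receptive field on the input at this output position is [9 / 8 / 3]. Elementwise product with the kernel and sum: 9·1 + 3·-1.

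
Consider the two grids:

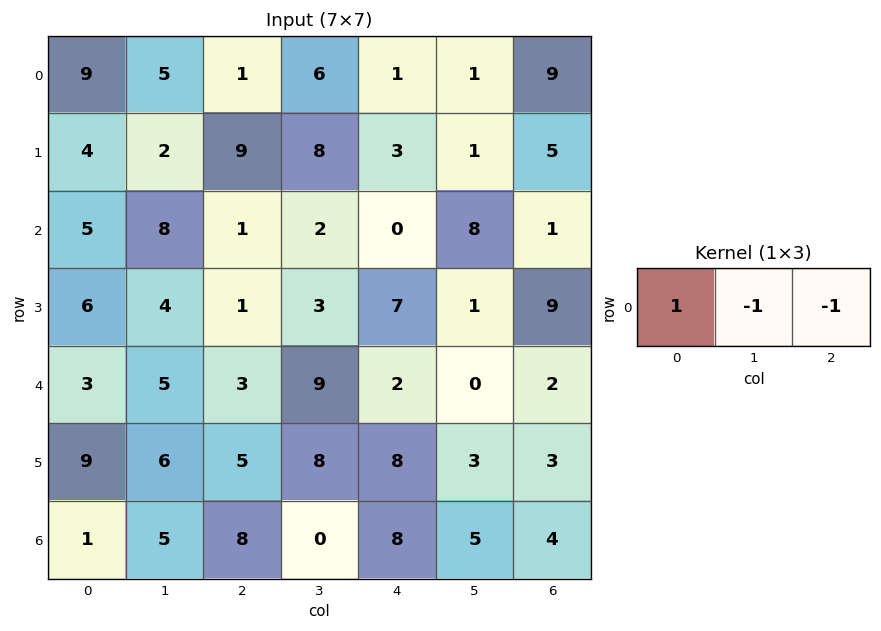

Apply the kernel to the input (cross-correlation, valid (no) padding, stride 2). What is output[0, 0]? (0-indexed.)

3

The receptive field on the input at this output position is [9 5 1]. Elementwise product with the kernel and sum: 9·1 + 5·-1 + 1·-1.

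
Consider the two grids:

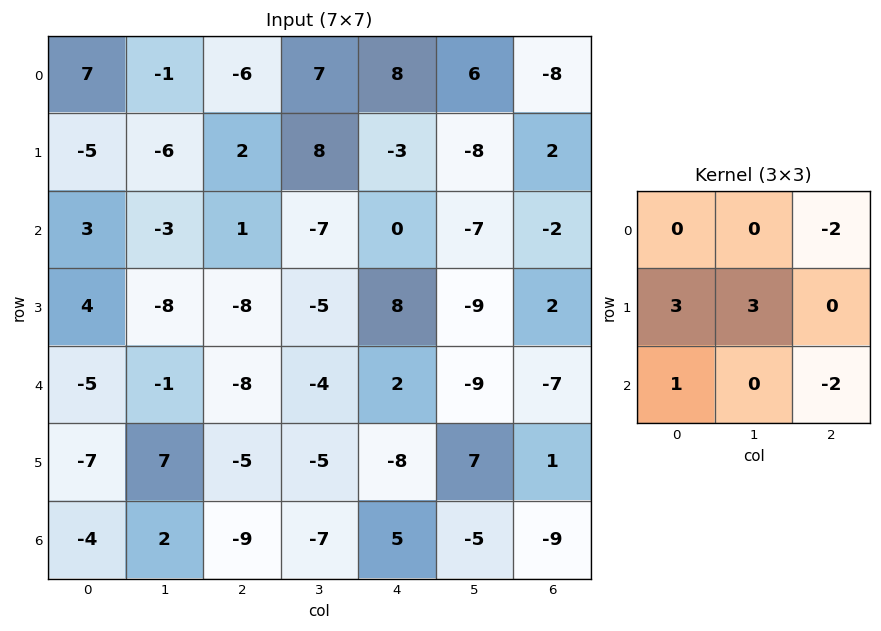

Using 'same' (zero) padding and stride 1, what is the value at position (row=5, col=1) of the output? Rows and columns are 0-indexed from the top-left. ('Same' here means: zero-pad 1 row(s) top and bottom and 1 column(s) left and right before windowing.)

30

The receptive field on the zero-padded input at this output position is [-5 -1 -8 / -7 7 -5 / -4 2 -9]. Elementwise product with the kernel and sum: -8·-2 + -7·3 + 7·3 + -4·1 + -9·-2.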